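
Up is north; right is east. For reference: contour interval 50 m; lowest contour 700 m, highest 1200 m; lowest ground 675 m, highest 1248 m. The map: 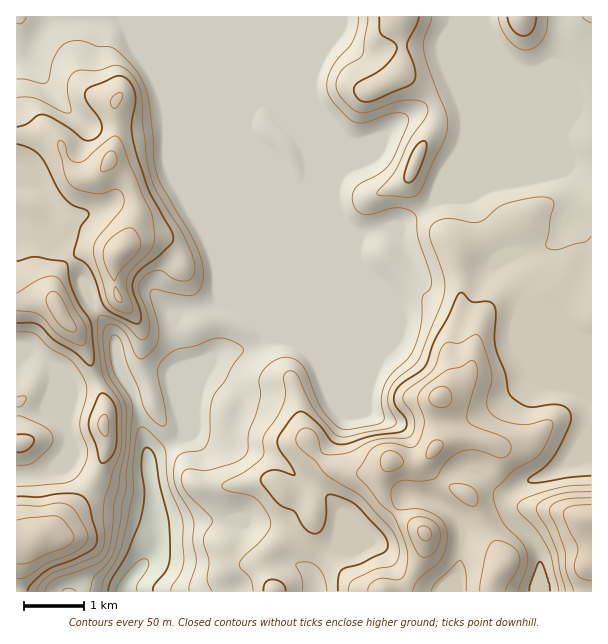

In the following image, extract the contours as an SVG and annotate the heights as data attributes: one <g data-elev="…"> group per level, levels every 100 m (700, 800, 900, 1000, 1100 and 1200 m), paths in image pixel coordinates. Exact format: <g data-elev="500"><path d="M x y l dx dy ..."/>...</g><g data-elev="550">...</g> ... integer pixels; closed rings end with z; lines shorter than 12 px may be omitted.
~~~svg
<g data-elev="700"><path d="M115 591l4-8 12-15 9-8 6-1 2 2 1 5-11 18-1 7"/></g><g data-elev="800"><path d="M101 591l3-12 13-21 6-16 10-50 0-24 3-28 2-10 3-3 8 4 16 18 4 36 14 36 1 42-4 11-8 13-1 4"/></g><g data-elev="900"><path d="M45 591l3-7 8-5 43-16 7-8 4-10 4-42 5-15 1-17 5-22 2-36-4-14-12-19-4-11-4-28 2-14 2-2 4-1 10 5 6 7 10 20 3 3 4-1 11-11 4-11-1-13-8-26 1-6 4-2 28 6 11 0 4-3 3-5 2-15-2-14-7-16-36-65-4-16-1-26-5-40-8-18-12-16-11-10-6-4-13-1-17-5-9 0-9 4-6 7-5 10-3 16-2 4-5 1-16-4-9 0"/><path d="M17 23l5 0 4-6"/><path d="M359 17l-2 12-4 12-17 20-6 11-3 9 0 9 3 8 5 6 13 14 8 4 10 0 30-9 8 0 4 4-1 9-17 37-9 10-24 13-3 5-2 7 3 11 8 5 8 0 27-6 11 2 7 6 2 21 11 34 3 11-2 6-8 9 0 21-3 15-9 23-18 18-7 10-4 15 3 20-1 3-7 3-29 5-6-1-5-3-16-19-16-39-10-9-7-2-8 1-9 5-6 6-5 9 1 20-4 16-7 18-1 17-2 6-11 7-23 7-26 1-4 6 0 7 4 9 26 27 0 5-6 9-3 7 6 21-2 20 5 10"/></g><g data-elev="1000"><path d="M27 591l6-9 14-12 28-11 18-10 3-6 1-7-8-31-3-6-5-4-15-2-27 4-22-1"/><path d="M286 591l-1-4-3-4-4-3-6-1-6 3-3 9"/><path d="M529 591l2-10 6-16 3-3 3 3 3 9 4 17"/><path d="M591 476l-22 1-32 6-9-1 1-3 17-13 10-13 14-28 1-6-1-6-4-6-8-2-24 2-7-1-16-10-3-6-3-18-10-27 1-31-2-8-5-4-18 0-7-8-3-2-5 6-8 19-13 22-10 27-6 6-18 12-6 8-1 10 3 6 9 11 1 6-2 4-6 3-25 3-26 8-10 1-6-3-11-14-12-11-6-4-4 0-9 8-11 15-2 6 2 8 12 16 4 9-2 1-12-4-8-1-7 2-5 5 1 6 13 17 7 6 12 5 9 16 8 6 7 0 5-5 3-12 0-19 4-3 14 4 11 6 30 32 3 9-1 4-3 3-22 11-17 5-4 3-3 7 0 13"/><path d="M101 462l4 0 6-5 4-8 2-9-2-33-5-9-8-5-4 4-8 19-1 7 1 8 6 13z"/><path d="M17 452l6 0 6-3 4-5 1-4-2-3-3-2-12-1"/><path d="M17 323l15 0 6 1 15 15 22 14 12 11 3 2 3-2 1-10-3-31-12-18-7-15-6-27-30-6-19 4"/><path d="M406 182l4 1 3-2 6-10 7-21 1-6-2-3-3 0-5 4-6 9-7 20 0 5z"/><path d="M17 144l12 4 9 5 6 8 12 25 9 12 7 7 16 7 0 4-8 12-6 27 12 9 4 5 6 13 6 20 3 6 8 5 19 9 5 2 3-1 1-9-8-24 1-11 7-10 17-12 12-12 3-8-2-7-22-39-13-39-5-24 5-30-5-14-6-7-8-1-27 11-4 3-1 5 1 6 12 16 4 9-2 8-7 6-9 0-18-14-22-11-6 0-11 9-10 3"/><path d="M379 17l2 16 13 9 3 6-4 9-9 10-9 6-15 8-5 5-1 4 2 6 4 4 5 2 12-3 32-13 5-5 1-4 0-8-8-24 10-21 2-7"/><path d="M507 17l2 7 4 6 5 4 6 2 4-1 5-5 3-13"/></g><g data-elev="1100"><path d="M413 591l2-6 4-6 18-15 5-6 5-13 0-14-5-10-11-8-14-4-16 1-5-1-3-4-2-8 0-6 2-5 9-5 20 0 12-2 15-19 13-9 15-1 24 8 6-2 4-6-1-6-5-6-31-12-7-6 0-9 10-36 0-9-4-6-12 7-15 4-19 13-7 8-2 9 6 16 0 6-4 15-4 8-6 2-21-5-12 3-8 6-12 19 1 6 10 10 12 16 13 12 11 24 4 15-2 15-4 9-4 2-14-2-7 1-8 6-1 6"/><path d="M505 591l2-6 11-16 2-12-3-6-5-5-8-4-7-2-6 3-5 10-6 38"/><path d="M17 564l12-1 18-9 17-6 7-5 3-6-1-4-7-9-9-8-27 2-13 2"/><path d="M470 506l4 0 3-3 1-8-4-6-10-5-14 1-1 3 4 6z"/><path d="M591 492l-21 0-15 3-14 6-5 6 1 6 11 17 9 21 8 40"/><path d="M71 332l3 0 2-2-1-6-15-28-4-4-5 0-5 5 2 9 11 18z"/><path d="M118 302l4 0 0-3-6-12-2 1 0 6z"/><path d="M114 281l7-11 15-15 4-7-1-11-7-9-6 0-9 5-8 7-5 8-1 7 2 8z"/><path d="M101 171l7-1 8-5 1-7-3-6-4-1-5 4-3 7z"/></g><g data-elev="1200"><path d="M423 540l3 1 3-1 3-6-3-6-6-2-4 2-1 3 1 5z"/><path d="M591 504l-21 3-4 2-3 4 4 13 11 20 0 6-4 12 1 8 6 6 10 3"/></g>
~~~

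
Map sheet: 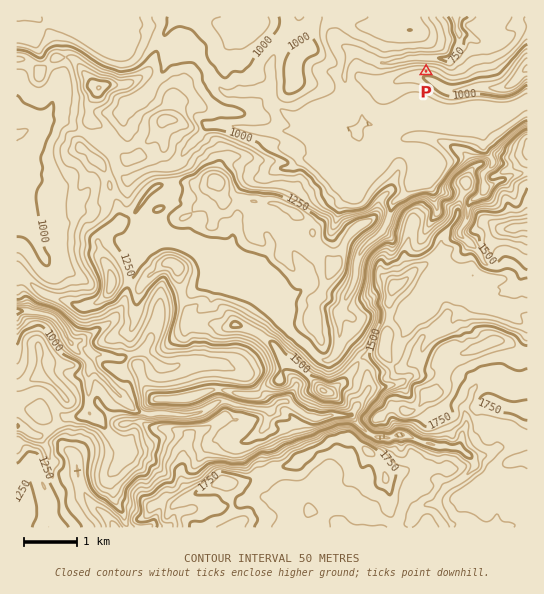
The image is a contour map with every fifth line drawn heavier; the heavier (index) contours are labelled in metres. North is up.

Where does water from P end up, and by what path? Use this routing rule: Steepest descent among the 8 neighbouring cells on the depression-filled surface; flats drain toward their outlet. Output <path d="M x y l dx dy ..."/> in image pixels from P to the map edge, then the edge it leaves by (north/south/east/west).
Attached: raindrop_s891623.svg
<path d="M426 71l0-13 17 0 2 1 4 0 5-5 5-11 0-8-2-2 0-14-2-2"/>
exit: north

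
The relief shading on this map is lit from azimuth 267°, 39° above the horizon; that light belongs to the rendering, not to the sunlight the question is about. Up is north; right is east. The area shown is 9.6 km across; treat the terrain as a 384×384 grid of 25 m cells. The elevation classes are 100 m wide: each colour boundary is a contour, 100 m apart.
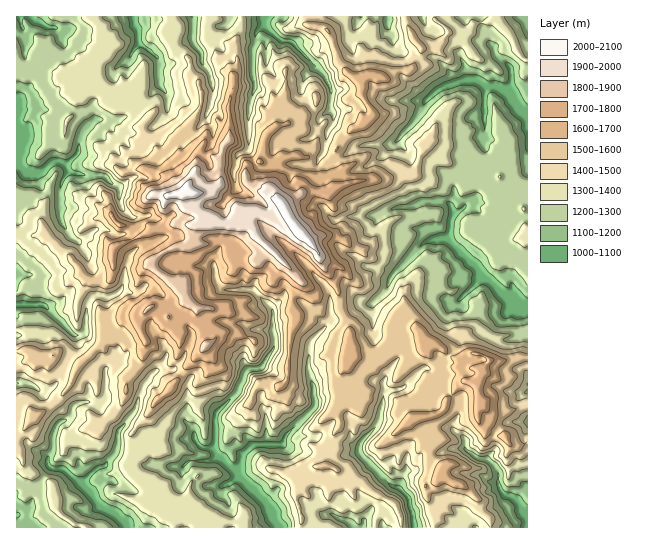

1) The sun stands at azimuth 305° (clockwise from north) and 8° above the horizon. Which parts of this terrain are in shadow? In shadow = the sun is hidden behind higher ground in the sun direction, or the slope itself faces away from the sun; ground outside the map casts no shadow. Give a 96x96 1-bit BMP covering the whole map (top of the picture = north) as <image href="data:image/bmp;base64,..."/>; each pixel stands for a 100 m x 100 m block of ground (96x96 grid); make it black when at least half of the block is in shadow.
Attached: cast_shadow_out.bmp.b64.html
<image width="96" height="96" href="data:image/bmp;base64,Qk2+BAAAAAAAAD4AAAAoAAAAYAAAAGAAAAABAAEAAAAAAIAEAAATCwAAEwsAAAIAAAAAAAAA////AAAAAABwAHz775/GB/z7//8QAHzLAB+B/+j7//8AP/wAAB+B//jz///A//wAAA+H//D3//9g//gAAQ+H/v3n//8x//AADx+F3vjn//8x/4AAPz+N38/n//8Z/7AGf//H35/H//8d//AGf//vzz/Bj/8///ACP//P7v/Av/+//+Afh/yH4f/w//8//+D///gAA//w//9//+P///wAB//wD/9////////wH//3//9////////8H+/7///////////8H8/9/v///f//////n+f8/v9/+fv/////z/H4/P8/8P//////5/j/+f8/8H//////d/w/+f8f+D7//9//v/wP8f8H/x9//+//nvwA8/8D/5///9//zvwAcf8Z/8+//+//6HwAcf8A/8+f////4n4CMf8Af8fH////6D+AOf8fP8fD//+/6f/iGf//n8fj///fxf/gAf//38P5///fw/7wAP///+H////fwf58AP9f7/H////fwf8/gH8P5/D/f//f4f8fDn8Bw/j/v///weeHRgAA4fj9n///4feC4AAAAPz9z//f4fcA+AAAYOj5w//f4f8B/n8AXOj70//P4f4H/4MAnMHzm//P+f0/+EAAHMH3n//P//3/+P4AHAHnP//H/////f8CHADxP//H//////8+DABwMf/H/////f//j8AA/H//////////z/4A//////////8AZ/+B//////////8AJ//B//z3//////8AAD/A//7n//////4gAD/Af//n//////ygDDy4f++Pv/////0ADD5//+cff/////wAHD4///M+f/////AAGD4P//x8f////4AMAD+D//z8/////wEw8A/gH/jl/////gEB7AH4f/Ph/////AAD7h4+f/+D////+AADxxwCf/8H////8AAHwxwAATwP////8AAHwD///wAf/////wAHwDv//wAf/////wADwDn//4Af/////8ADgDD///A//////8EDgDAD//AHn////4EDgAAAw+AgD////wABwBgAcfBwA////gDBwN8AedgxAB///h+E/84AO98AB4Af/h+f8YAAO//Pg/D//g8f+AAAE///+P///w8P/AAAMf+N3z///8cH/AAAMf+B7////8eDfAAAGf/g5////8eAfAABGP3/5////8cAfAABiP3/4//7/8cAfgDA6Pz/8f///88gPwDgcP4f8H///88AP4B4eP4P+B///98AH7w4OP8J+B///98AHx4YOP8A+B////8ADgeYHP8I8z////+ADwPYHP8ccX/////ADwH4HP4ecH/////gAgH4HH4edH/////wAGD4PH6fZP////7wAeDwGH4fwEP///0AAfzwOH4fgAE///1AAf7wcD8fAAAf//3AAf7kcD8OB8Af//zAAP/gcD8Mz8AP//nDgH/C8H/YD4AP/+PDgH/D4H/uDwIO/+PBgD9D4H//nz4cf+fBAF8DwD+/3x48f8fA4H4Bzz8Pnx44I4+D4H4Bzz4AB4w4AB8BwLwBhxwAA4xwIB0="/>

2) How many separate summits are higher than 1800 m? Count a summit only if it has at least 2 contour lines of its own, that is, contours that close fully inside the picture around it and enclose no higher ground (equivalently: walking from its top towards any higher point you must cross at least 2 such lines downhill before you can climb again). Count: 1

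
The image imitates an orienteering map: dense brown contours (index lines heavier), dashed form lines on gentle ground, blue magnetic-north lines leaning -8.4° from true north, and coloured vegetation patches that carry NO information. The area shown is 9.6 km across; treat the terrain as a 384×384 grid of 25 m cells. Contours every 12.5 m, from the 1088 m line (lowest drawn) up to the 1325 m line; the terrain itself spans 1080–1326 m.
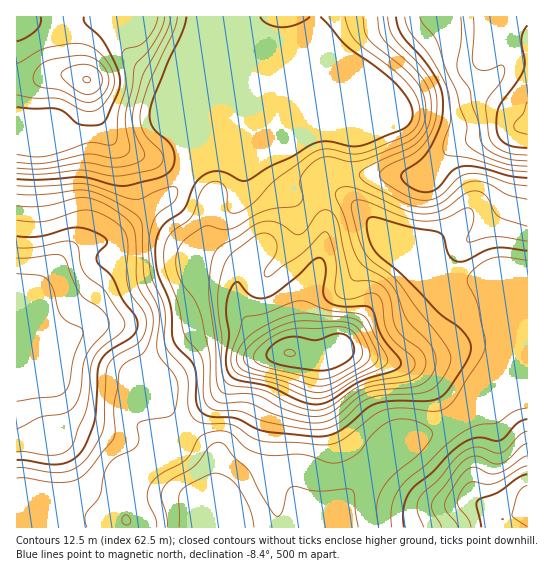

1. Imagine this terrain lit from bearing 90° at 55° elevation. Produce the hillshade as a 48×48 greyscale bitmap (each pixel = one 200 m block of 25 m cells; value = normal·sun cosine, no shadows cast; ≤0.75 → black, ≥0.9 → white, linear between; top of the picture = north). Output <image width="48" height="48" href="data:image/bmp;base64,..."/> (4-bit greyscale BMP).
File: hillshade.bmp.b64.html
<image width="48" height="48" href="data:image/bmp;base64,Qk32BAAAAAAAAHYAAAAoAAAAMAAAADAAAAABAAQAAAAAAIAEAAATCwAAEwsAABAAAAAAAAAAAAAAABEREQAiIiIAMzMzAERERABVVVUAZmZmAHd3dwCIiIgAmZmZAKqqqgC7u7sAzMzMAN3d3QDu7u4A////AGZmd2ZmeJqpd3d2VXiHd2VVREVVRERXd2Zmd2ZmeJqpd3d2VniHd2VVREREREVWdmZmd3ZmeZmYd3dlVniHd2ZVRERERFZmZnd3d2ZmeJmYh3dlVnd3d3ZlVERENFdlVXd3ZmVWeJmYh3ZlVnd2d3dmVUREM2dlRHd3ZURWZ4iJmHZlZ3d2d3d3ZlVEM1h1RHd3VDRWZneJmYZWZ3d2Z3d3d2VEM1eGRHd2ZDNFZmZ4mYZVZnd2d4iId3ZVRFeGRHd2ZURFVmZ4iIZVVmZmeJmId3ZlVVd2RHZmZUM0Vmd3d3ZUVmZmeJmYh3ZmZmZ2VWZ3ZUM0Z3dlRWZlVVVWeaqph3Znd3ZmVWd3ZTI1Z3ZUM1Z2VVRWeruph2Z4iHd3Znd3ZDI1Z3ZTIjV2VERFebuod3eImYd3d3d2ZCI1Z3ZTISNVVERFeauod3iZqpd3d3d2ZCI1Z3ZUMQEkREVWeJqpiJqqqqh3d3d3ZCI0ZmVEMgACRFZ3d5qqqqqqmamHd3d3ZTM0VUREQxACNFeHd4q8upmqmZqXd3d3ZlREQyI0VCEjM0Z3ZorMupmZmJmXd3d3dmVUQxEkVCI0REVnZorMupmZiImHd3d2ZmZUQxAUVCJGZVVnd3irupmZiImHd3dmZmZUQyEUVCNXdmZniHeJu6mYd4mHd3dmZmVEMyEkVDNndmZ4mYZoq6mYd4iHd3dmVVVUMyI0VTRohlVnmpdoq6mHd4h3d3d2VVVUMiI1ZURoh2VXmqiIqph3d4h3d3d2VEVlMhI1ZkRniHZWiqmZmYd3Z4iHd3d3ZFZlMRJFZlVWiIdleqqqmHd2VoiHZnd3dlZlMRNFZmVVaIhlebuqh3dlVnh3Znd4d2ZlMiNFZnZUV4h1abuph3ZmVmd3Znd4h3ZlQzRVVndlV4h1abuodmZndmZmZnd3h3ZURVVURoh1VndlaKqGVVZ4iGVWZ3d3h3VEV3dkNXmGVmZmeJh1RFV5mXZWZnd3d2VVd4dlNHmHZmZmeIdVRFZ5qoZVZmZ3d2VWeIiGVGiHZWVWd3ZVVVZ5qYZVZmZ3d2ZneImYdmeHZVVVZ3ZVVWZomHZVVmZ4iHZniJmpd3d3ZmVEV4dVRVVWd2VEVmZ4iHZ4mpmpd3d3d3ZVZ4dlREM0VlREVmZnd3d5qqmYd3d3d3d2Z3dlVUISRVM0ZndmZ3eKu6mHd3d3d3d3d3d3ZUIBNUM0Znd2Zmiby6h3d3d3d3d3d3d3dlIAJEM0Znd2VWiry6l3d3d3d3d3d3d3dkIAI0RFVmZ2VGm8zLmHd3d3d3d3d3d3dkIQE0VVVWZmVXrNzLqHd3d3d3d3d3d3ZDIRJFZlVVVWVXrNy7qXd3d3d3d3d3d2RDIRJFZ2VVVWZnq7qquod3d3d3d3d3ZURDIiRFZ3VWZmZ4mqmaupd3d3d3d3d2VEQzM0VEZ3ZWZmd4mYeKu5h3d3d3d3dlREQzRVVUV3ZWZmd4iHeKzKh3d2Z3d3ZUREMzRmZUV3ZWZmeIh3Z5vLl3dmZmeHZVVUMjVmZUV3ZQ=="/>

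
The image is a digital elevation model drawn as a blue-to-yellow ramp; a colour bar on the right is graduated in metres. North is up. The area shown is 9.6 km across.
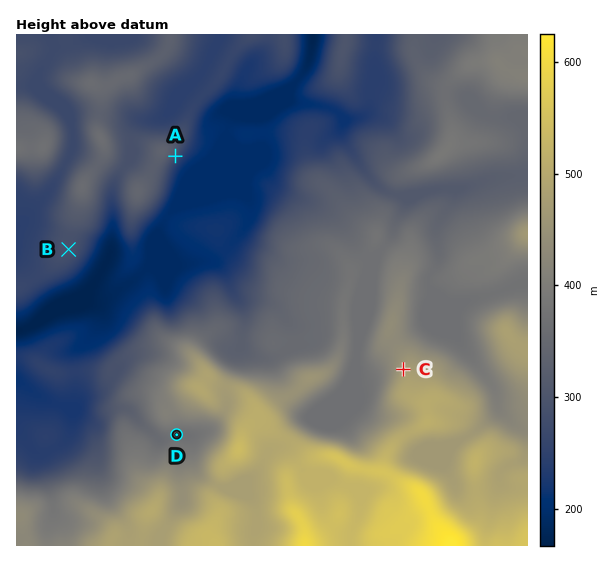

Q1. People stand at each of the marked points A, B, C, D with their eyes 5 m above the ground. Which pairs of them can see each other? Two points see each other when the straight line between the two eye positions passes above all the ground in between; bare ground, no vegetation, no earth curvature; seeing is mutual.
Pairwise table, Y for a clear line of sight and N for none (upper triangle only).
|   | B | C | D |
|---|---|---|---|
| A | N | Y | N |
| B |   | Y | N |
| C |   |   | N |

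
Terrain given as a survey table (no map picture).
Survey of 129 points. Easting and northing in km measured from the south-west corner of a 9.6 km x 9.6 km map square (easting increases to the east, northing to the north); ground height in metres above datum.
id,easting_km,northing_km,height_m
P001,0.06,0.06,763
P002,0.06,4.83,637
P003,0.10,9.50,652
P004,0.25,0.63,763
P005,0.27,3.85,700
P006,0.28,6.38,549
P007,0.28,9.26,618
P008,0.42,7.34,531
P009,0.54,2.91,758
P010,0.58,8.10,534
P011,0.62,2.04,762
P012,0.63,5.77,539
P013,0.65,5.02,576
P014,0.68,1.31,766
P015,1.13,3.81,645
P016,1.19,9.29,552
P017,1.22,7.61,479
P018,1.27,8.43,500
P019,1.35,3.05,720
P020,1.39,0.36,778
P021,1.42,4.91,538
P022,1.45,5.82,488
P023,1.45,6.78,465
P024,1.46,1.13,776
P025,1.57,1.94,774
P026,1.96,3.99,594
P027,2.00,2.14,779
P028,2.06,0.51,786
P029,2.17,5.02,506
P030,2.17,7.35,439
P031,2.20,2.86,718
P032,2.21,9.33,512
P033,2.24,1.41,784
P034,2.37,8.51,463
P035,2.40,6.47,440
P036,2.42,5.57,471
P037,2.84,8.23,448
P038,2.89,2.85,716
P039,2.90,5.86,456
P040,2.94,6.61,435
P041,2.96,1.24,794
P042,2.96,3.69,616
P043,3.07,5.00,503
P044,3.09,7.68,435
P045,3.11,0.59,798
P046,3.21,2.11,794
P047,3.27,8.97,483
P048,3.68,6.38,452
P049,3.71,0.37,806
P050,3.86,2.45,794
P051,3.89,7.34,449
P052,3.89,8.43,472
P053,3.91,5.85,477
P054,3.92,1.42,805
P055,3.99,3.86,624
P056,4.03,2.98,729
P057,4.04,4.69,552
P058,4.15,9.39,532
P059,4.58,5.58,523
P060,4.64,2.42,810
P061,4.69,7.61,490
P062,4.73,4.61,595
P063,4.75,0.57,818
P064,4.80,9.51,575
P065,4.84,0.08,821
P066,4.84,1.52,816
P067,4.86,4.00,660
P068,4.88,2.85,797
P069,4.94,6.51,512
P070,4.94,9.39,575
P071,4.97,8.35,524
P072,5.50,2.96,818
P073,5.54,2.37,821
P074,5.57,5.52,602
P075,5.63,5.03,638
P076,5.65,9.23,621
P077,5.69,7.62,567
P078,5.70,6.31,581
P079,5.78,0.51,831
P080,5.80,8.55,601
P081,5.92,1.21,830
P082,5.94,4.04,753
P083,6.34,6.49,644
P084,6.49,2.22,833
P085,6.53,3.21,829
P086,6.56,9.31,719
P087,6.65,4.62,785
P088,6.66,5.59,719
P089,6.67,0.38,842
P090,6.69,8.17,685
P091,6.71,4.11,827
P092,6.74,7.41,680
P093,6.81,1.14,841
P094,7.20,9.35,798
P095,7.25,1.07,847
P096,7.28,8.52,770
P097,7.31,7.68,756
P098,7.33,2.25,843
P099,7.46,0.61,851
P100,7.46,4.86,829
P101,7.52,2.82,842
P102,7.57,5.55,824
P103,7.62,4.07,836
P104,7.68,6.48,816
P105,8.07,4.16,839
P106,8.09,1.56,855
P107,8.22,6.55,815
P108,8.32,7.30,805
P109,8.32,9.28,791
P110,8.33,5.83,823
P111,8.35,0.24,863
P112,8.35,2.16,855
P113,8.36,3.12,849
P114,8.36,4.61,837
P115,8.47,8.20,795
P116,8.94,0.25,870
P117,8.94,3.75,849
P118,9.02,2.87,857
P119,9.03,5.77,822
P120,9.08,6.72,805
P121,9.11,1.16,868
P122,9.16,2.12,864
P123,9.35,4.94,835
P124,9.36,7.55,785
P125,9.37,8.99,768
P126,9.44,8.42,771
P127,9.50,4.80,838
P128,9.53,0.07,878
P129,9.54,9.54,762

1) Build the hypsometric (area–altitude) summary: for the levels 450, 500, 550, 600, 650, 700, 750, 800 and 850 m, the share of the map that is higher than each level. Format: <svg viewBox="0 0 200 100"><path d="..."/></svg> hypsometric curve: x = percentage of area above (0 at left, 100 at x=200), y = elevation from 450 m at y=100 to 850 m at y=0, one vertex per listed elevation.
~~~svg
<svg viewBox="0 0 200 100"><path d="M192 100l-22-12-19-13-16-13-12-12-10-12-10-13-38-13-51-12"/></svg>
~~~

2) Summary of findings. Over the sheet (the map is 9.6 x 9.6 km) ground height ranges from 430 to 879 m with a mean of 692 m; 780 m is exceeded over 38.6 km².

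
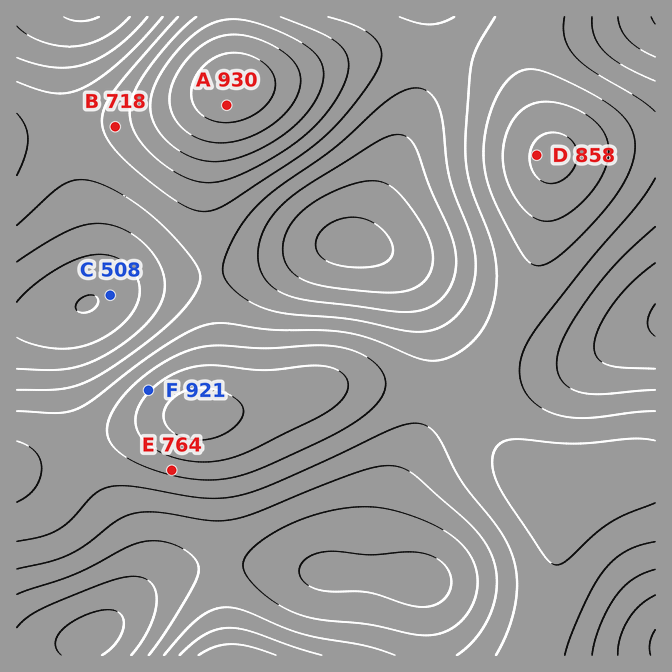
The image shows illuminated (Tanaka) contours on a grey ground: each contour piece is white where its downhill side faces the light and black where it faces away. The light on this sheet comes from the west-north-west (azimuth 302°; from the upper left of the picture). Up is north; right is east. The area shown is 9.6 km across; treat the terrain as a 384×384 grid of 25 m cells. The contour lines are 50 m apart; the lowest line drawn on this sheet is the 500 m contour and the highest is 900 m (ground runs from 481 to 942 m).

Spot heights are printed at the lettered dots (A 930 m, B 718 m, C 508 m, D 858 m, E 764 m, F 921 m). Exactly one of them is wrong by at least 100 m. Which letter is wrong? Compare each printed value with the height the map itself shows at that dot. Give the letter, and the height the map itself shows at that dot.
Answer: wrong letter F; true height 796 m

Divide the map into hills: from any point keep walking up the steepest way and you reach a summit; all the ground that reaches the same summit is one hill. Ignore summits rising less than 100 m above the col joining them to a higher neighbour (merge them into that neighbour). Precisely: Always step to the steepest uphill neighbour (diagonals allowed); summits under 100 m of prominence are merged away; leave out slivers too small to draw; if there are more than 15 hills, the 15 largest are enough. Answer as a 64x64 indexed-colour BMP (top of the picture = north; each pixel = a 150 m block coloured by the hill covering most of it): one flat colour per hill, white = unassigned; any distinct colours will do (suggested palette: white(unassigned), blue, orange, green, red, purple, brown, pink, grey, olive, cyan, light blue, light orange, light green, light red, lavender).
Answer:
<image width="64" height="64" href="data:image/bmp;base64,Qk12CAAAAAAAAHYAAAAoAAAAQAAAAEAAAAABAAQAAAAAAAAIAAATCwAAEwsAABAAAAAAAAAA////ALR3HwAOf/8ALKAsACgn1gC9Z5QAS1aMAMJ34wB/f38AIr28AM++FwDox64AeLv/AIrfmACWmP8A1bDFACIiIiREREREREREREREREREREREQRERERERERERERERERERJERERERERERERERERERERERBERERERERERERERERERERREREREREREREREREREREREERERERERERERERERERERERREREREREREREREREREREQREREREREREREREREREREREURERERERERERERERERERBERERERERERERERERERERERFEREREREREREREREREREERERERERERERERERERERERERREREREREREREREREREQREREREREREREREREREREREREUREREREREREREREREQREREREREREREREREREREREREREUREREREREERERERERERERERERERERERERERERERERERERERERERERERERERERERERERERERERERERERERERERERERERERERERERERERERERERERERERERERERERERERERERERERERERERERERERERERERERERERERERERERERERERERERERERERERERERERERERERERERERERERERERERERERERERERERERERERERERERERERERERERERERERERERERERERERERERERERERERERERERERERERERERERERERERERERERERERERERERERERERERERERERERERERERERERERERERERERERERERERERERERERERERERERERERERERERERERERERERERERERERERERERERERERERERERERERERERERERERERERERERERERERERERERERERERERERERERERERERERERERERERERERERERERERERERERERERERERERERERERERERERERERERERERERERERERERERERERERERERERERERERERERERERERERERERERERERERERERERERERERERERERERERERERERERERERERERERERERERERERERERERERERERERERERERERERERERERERERERERERERERERERERERERERERERERERERERERERERERERERERERERERERERERERERERERERERERERERERERERERERERERERERERERERERERERERERERERERERERERERERERERERERERERERERERERERERERERERERERERERERERERERERERERERERERERERERERERERERERERERERERERERERERERERERERERERERERERERERERERERERERERERERERERERERERERERERERERERERERERERETMzMzMRERERERERERERERERERERERERERERERERERMzMzMzMzMRERERERERERERERERERERERERERERERERMzMzMzMzMzMRERERERERERERERERERERERERERERETMzMzMzMzMzMzIiIhERERERERERERERERERERERERETMzMzMzMzMzMzMiIiIiERERERERERERERERERERERETMzMzMzMzMzMzMyIiIiIiERERERERERERERERERERETMzMzMzMzMzMzMzIiIiIiIiIhERERERERERERERERETMzMzMzMzMzMzMzMiIiIiIiIiIiIiIRERERERERERETMzMzMzMzMzMzMzMyIiIiIiIiIiIiIiIiIREREREREzMzMzMzMzMzMzMzMzIiIiIiIiIiIiIiIiIiIhERERMzMzMzMzMzMzMzMzMzMiIiIiIiIiIiIiIiIiIiIiIjMzMzMzMzMzMzMzMzMzMyIiIiIiIiIiIiIiIiIiIiIiIzMzMzMzMzMzMzMzMzMzIiIiIiIiIiIiIiIiIiIiIiIjMzMzMzMzMzMzMzMzMzMiIiIiIiIiIiIiIiIiIiIiIiIzMzMzMzMzMzMzMzMzMyIiIiIiIiIiIiIiIiIiIiIiIjMzMzMzMzMzMzMzMzMzIiIiIiIiIiIiIiIiIiIiIiIiIzMzMzMzMzMzMzMzMzMiIiIiIiIiIiIiIiIiIiIiIiIjMzMzMzMzMzMzMzMzMyIiIiIiIiIiIiIiIiIiIiIiIiMzMzMzMzMzMzMzMzMzIiIiIiIiIiIiIiIiIiIiIiIiIjMzMzMzMzMzMzMzMzMiIiIiIiIiIiIiIiIiIiIiIiIiMzMzMzMzMzMzMzMzMyIiIiIiIiIiIiIiIiIiIiIiIiIjMzMzMzMzMzMzMzMzIiIiIiIiIiIiIiIiIiIiIiIiIiMzMzMzMzMzMzMzMzMiIiIiIiIiIiIiIiIiIiIiIiIiIzMzMzMzMzMzMzMzMyIiIiIiIiIiIiIiIiIiIiIiIiIiMzMzMzMzMzMzMzMzIiIiIiIiIiIiIiIiIiIiIiIiIiIzMzMzMzMzMzMzMzMiIiIiIiIiIiIiIiIiIiIiIiIiIjMzMzMzMzMzMzMzMyIiIiIiIiIiIiIiIiIiIiIiIiIiIzMzMzMzMzMzMzMzIiIiIiIiIiIiIiIiIiIiIiIiIiIjMzMzMzMzMzMzMzMiIiIiIiIiIiIiIiIiIiIiIiIiIiMzMzMzMzMzMzMzMyIiIiIiIiIiIiIiIiIiIiIiIiIiIzMzMzMzMzMzMzMzIiIiIiIiIiIiIiIiIiIiIiIiIiIjMzMzMzMzMzMzMzMiIiIiIiIiIiIiIiIiIiIiIiIiIiMzMzMzMzMzMzMzMyIiIiIiIiIiIiIiIiIiIiIiIiIiIzMzMzMzMzMzMzMz"/>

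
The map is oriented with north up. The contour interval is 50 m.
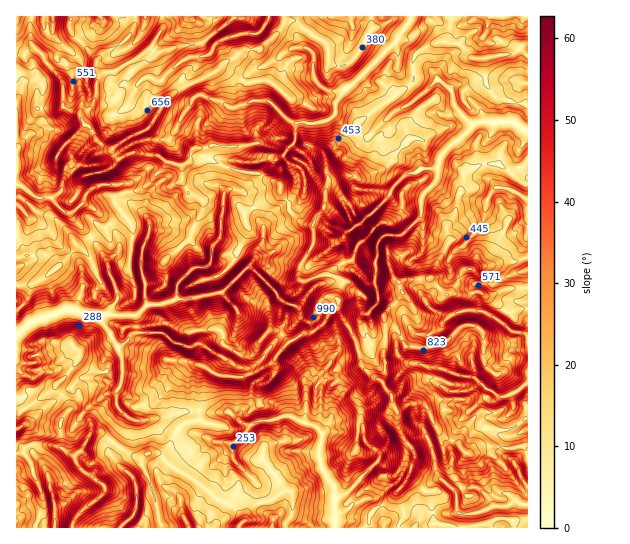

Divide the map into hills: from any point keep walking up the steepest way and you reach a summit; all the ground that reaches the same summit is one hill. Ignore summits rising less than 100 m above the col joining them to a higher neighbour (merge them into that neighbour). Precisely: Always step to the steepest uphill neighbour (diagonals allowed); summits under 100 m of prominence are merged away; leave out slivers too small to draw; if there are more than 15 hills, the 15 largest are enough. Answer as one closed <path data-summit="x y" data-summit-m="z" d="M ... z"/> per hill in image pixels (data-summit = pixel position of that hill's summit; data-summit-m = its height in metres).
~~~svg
<path data-summit="338 301" data-summit-m="1213" d="M410 16l-393 0-1 318 14-11 36-14 11 2 8 4 14 1 18 30-10 8-4 8 1 15 13 13-1 13 10 13 15 5 25-4 15-5 21-1 27 1 9 8 3-9 10-9 1-21-7-13-8-1-18-12 14-18 6-20-2-7-16-17 28-26 22 19 10 14 19 10 1 7 10 6 20 37 7-8 12 1 15-6 0-9-5-12 0-7 3-4 4-2 6 20 5 3 16 1 2 2 1 15 8 7 26 7 10 0-4 15 10 8 20 0 11-7 4 0 18 13-6 3-11-1-23 22-9 22 0 26 2 12-3 6-13-12-5-28-6-11-11 3-14 12-18 1-4 3-14-13-1-11-3-6-11 0-11 7-14 0-4 6-2 17 2 12 14 20 0 41 192 0 1-443-5-2-4 6-6 34-28-2-4-10-12-12-2-8-6-6-7 0-4 4-11-9-2 0-15 15-3 0-19-21-3-5 2-14-6-10 18-24z"/><path data-summit="74 457" data-summit-m="847" d="M71 309l-5 0-36 14-14 12 0 24 5 4 13 0 5 6 0 5-4 3-9-1-10-7 0 152 10-4 19 11 76 0 12-13 4-18-4-19-14-12-4-7 0-4 12-18 2-19-10-9-3-6 1-13-12-11-2-17 4-8 10-8-18-30-14-1z"/><path data-summit="113 149" data-summit-m="1043" d="M103 21l-4 8-14 7-14 14 1 7-5 6 5 12 0 19-3 11-5 10-7 8-7 5-7 2 6 1 6 5 14 14 3 8-7 12-4 21-9 7 13 14 5 1 7-4 16-21 12-4 13 1 6 13 17 13 9 12 31-32 17-8 23 4 3-17 5-9 6-1 18 3 12-4 9 1 9-4 12-14 1-19-10-4-17-18-19 0-7 4-12 3-10-7-23-6-7-13 0-7 10-19-12 1-8 4-20 20-15-4-11 10-6 0-4-3-11 1-3-3-2-23 11-9-16-21z"/><path data-summit="391 397" data-summit-m="1168" d="M367 313l-4 2-3 4 0 7 5 12 0 9-15 6-12-1-6 6-3 7-20 18-4 10-1 29 11 5 2-2 3-7 1-32 8-7 7 6 1 4-6 10 1 16-7 17 14 0 11-7 11 0 3 6 1 11 14 13 4-3 18-1 14-12 11-3 6 11 5 28 13 12 3-6-2-12 0-26 9-22 23-22 11 1 6-3-18-13-4 0-11 7-20 0-10-8 4-15-10 0-26-7-8-7-1-15-2-2-16-1-5-3z"/><path data-summit="323 207" data-summit-m="1123" d="M334 115l-5 5-18 5 0 13-8 14-6-3-4-5-9 10 0 4 11 17 0 16-3 6-13 10-14 16-2 19-7 11 1 4 8-1 12-7 5 0 24 15 5-1 27-20 11-12 13-8 27-28 3-6 14-14 14-5-1-5-20-16-8-10-4-20-17 17-5 1-19-8z"/><path data-summit="239 526" data-summit-m="695" d="M181 413l-40 8-12-2-2 18-12 18 0 4 4 7 14 12 3 7 1 14-5 18 9 4 5 7 125 0 2-7-10-12-4-23-26-27-1-14-19-4-22-9z"/><path data-summit="478 58" data-summit-m="482" d="M527 16l-116 0 0 5-18 24 6 10-2 14 22 26 3 0 15-15 2 0 11 9 4-4 7 0 6 6 2 8 12 12 4 10 28 2 6-34 4-6 5 0z"/><path data-summit="267 333" data-summit-m="1145" d="M249 267l-28 26 16 17 2 7-6 20-14 18 18 12 8 1 7 13-1 21-10 9-2 8 2 4 6 2 16-5 11 0 9-4 7 0 13 5 2-3 2-31 22-22 2-8-20-34-10-6-1-7-19-10-10-14z"/>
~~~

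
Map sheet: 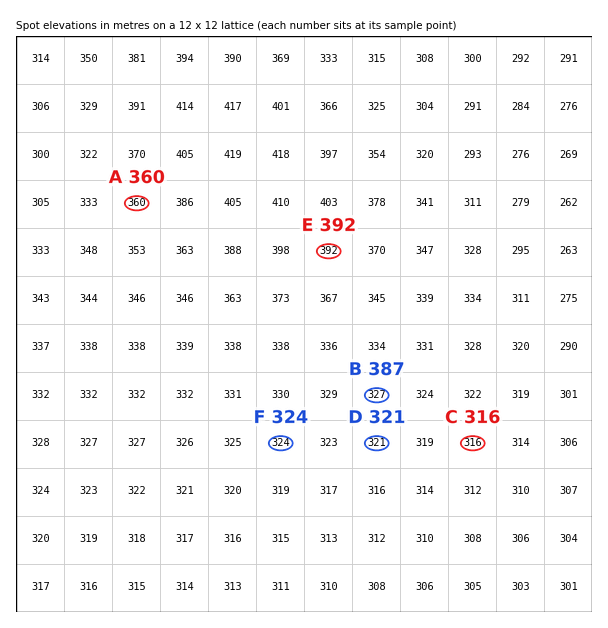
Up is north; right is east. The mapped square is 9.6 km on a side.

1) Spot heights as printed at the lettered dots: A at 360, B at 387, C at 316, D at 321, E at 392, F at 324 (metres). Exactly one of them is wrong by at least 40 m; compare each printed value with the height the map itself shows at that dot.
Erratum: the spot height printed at B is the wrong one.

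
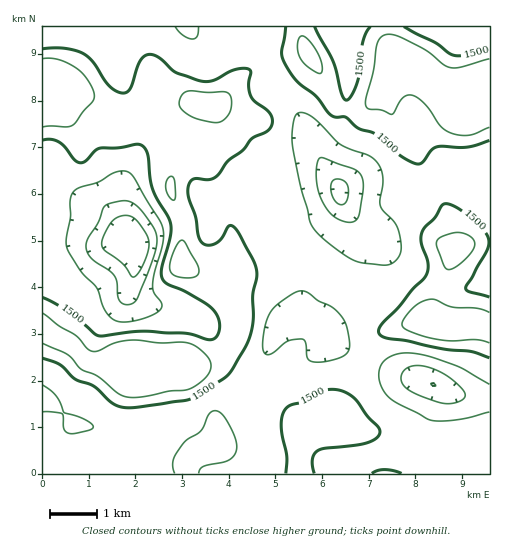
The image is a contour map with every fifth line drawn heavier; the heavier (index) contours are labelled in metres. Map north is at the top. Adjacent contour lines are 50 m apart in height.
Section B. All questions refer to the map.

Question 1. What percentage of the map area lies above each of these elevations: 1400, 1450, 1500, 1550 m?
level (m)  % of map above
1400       96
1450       83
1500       36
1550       12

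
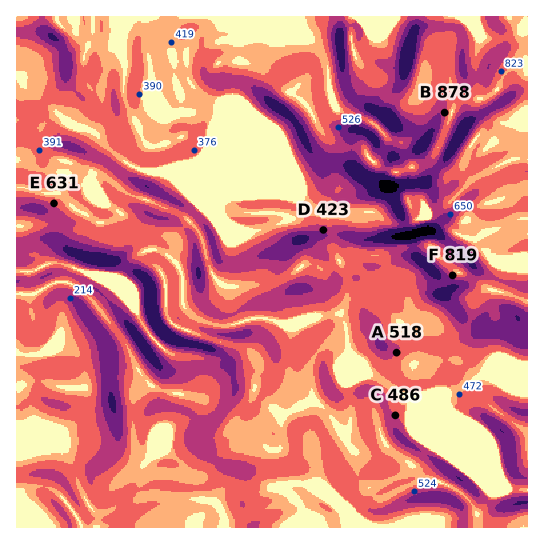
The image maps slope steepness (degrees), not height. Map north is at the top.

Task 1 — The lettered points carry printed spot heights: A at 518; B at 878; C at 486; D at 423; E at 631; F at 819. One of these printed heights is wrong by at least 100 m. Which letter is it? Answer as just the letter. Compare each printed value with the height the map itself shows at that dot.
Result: E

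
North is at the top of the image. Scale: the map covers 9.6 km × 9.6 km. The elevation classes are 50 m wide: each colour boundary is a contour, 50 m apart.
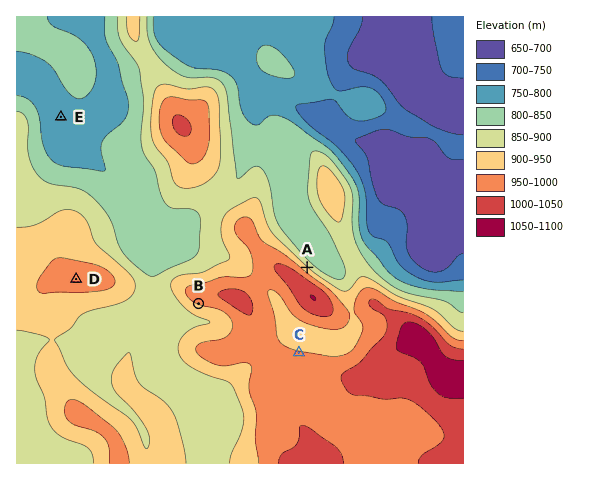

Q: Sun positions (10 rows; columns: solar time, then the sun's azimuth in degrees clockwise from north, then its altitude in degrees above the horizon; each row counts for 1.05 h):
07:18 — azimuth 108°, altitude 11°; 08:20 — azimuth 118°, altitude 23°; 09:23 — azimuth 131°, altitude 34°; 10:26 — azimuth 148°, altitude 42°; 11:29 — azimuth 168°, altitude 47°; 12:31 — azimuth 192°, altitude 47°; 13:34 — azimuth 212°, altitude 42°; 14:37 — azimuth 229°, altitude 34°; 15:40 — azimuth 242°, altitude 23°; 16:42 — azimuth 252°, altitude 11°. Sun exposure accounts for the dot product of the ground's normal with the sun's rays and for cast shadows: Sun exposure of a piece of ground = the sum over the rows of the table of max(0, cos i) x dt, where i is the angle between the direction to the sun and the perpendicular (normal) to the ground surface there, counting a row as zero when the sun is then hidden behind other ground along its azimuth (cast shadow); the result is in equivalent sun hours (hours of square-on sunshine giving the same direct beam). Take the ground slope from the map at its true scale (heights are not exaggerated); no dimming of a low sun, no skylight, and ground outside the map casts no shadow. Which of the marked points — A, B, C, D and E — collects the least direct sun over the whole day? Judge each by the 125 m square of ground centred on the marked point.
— A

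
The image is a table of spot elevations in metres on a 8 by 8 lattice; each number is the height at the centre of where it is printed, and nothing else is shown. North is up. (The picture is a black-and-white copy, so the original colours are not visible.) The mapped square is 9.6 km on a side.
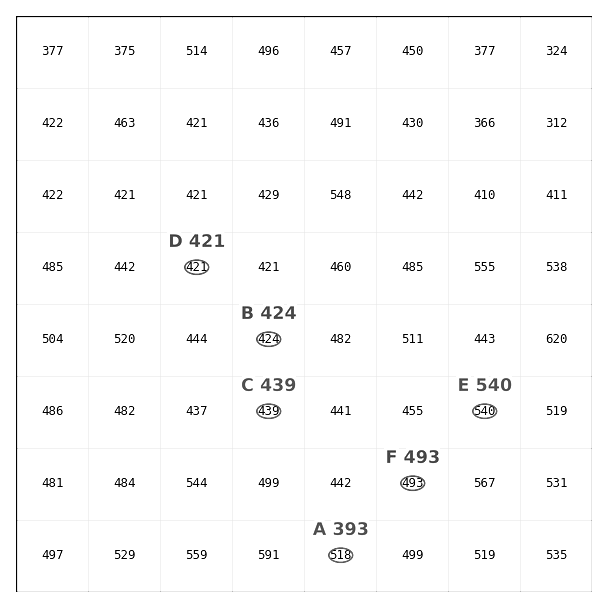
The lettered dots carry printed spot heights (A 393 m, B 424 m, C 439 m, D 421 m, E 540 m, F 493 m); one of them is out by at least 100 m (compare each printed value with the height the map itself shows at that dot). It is A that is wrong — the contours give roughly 518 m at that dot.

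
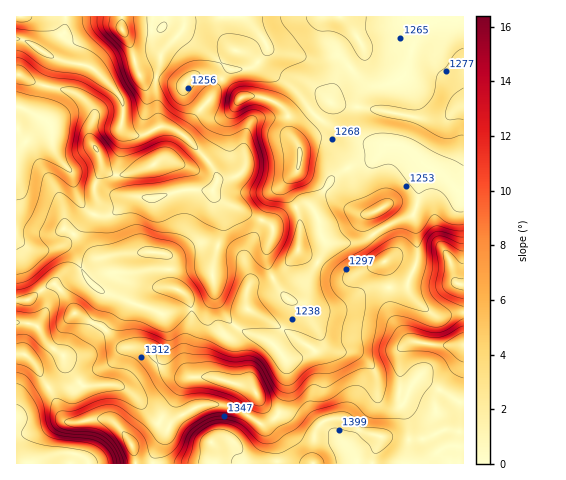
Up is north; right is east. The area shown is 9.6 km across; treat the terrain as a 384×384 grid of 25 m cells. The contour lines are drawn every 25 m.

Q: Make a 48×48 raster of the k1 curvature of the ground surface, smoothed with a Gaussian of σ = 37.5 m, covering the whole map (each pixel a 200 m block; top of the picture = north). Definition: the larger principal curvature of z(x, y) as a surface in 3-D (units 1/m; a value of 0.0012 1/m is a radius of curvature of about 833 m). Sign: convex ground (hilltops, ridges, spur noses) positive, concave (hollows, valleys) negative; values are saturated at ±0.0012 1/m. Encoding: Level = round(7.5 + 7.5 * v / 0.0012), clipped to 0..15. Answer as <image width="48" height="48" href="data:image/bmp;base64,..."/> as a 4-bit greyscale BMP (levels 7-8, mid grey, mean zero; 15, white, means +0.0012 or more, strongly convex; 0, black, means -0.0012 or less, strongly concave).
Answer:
<image width="48" height="48" href="data:image/bmp;base64,Qk32BAAAAAAAAHYAAAAoAAAAMAAAADAAAAABAAQAAAAAAIAEAAATCwAAEwsAABAAAAAAAAAAAAAAABEREQAiIiIAMzMzAERERABVVVUAZmZmAHd3dwCIiIgAmZmZAKqqqgC7u7sAzMzMAN3d3QDu7u4A////AId4iIdlTPmau7uYh4qqqau6h3iXd3eIiId4iIdlbvqYiKupiLuqmIqYiHeZiIiIh4mZmHdnz9qGZ625isp4mImXd3iZmYiId4mr3dy87qmHebztzadnmauXeJu6qYiIiHeL///t24iIeJi9y6d5hnq6q7mJmIiIiHd76pvLuXiJiIiZiJm6mYq8ypdnh3iIh3eMt2iZqYeImnd3d5zrqqp3mpd4mHiId3erl3eIiIeIi5d4nM76iJt2iZiIqIiIeHe6iIeId4eJq8ze7K3YZoyYiZiIuHeIiGnJh4mpiIeKqrzMu663Zouoial3uXd5mJzId3irqHiqiqmrur6od4mXeJqIuXdnmb2pd3dpuZm6mpiqdpyYd3iHd3iauYdnibuJhnh5q7vLipiYd5mHeJmHiHiau7zeypp5t4mKqqupepeIiIh3iaiIiYiIm97c3IloyZmamJmGaad4mIiJqYd4iIh4q6hle3h4rbu6h4iHaKiKmZm6mIiIiIiKuYd2e5qXi8uIh3iHd6qZqquYd4d3eHeKmIiHif6nnLh3iIiHecuGirl3d3d4iIiJh3iZiazZqod3eImqvMp2esl3eIiJmYiJh3mru3fMqHeIiIiZqqh3ebqYiIiJqoeIl4may3aLyYiIh3iIipd3ebqaqHiJqrqZmId5yIeIq5mIiIiImod3irl5yomZmbzMmId62Id3iZmaqqqru5iImql4rbmHiIisuZiO6oeIh4mZmZq7qpmZmap3fMh3d3eJuprPuYmqqZmIiJqXiYmZiJuXa9d4iJmIqondmImIqZiHd5p3iImIeHqWa9h3iaqImWbLZ3iHmoiHeJh3iJh3h3mma7h3ib3ah2e5Z4eIqoiZmIh3iIh3h2i4nJd4q6rPyoipd4eIqYm5h3d3iIh3iavcuWeJmIeKy4iYh3eJuZvIiHeIh4h3mrvMyomYeIeJmIiIiHebp2rZvLqpiIqXiHeqvcuHeIeJiHeIiHirh1jLqszLu92XiHaam9l3iId4iHd3eHioiYjdmau6rLmImXaLmel3iId4iHd3iIiXerr+qZrNyoiImHebidqIiIh3iHiIh4iHeJ36dneKuXiYmHi6ismIh3d3d3eIl4iHd57YRpmImHiYmYm6q5iIh3d3d3iJmIh3d5zZd6yGeJqruniZmoiIh3iIiaqZmIh3dorMqJ2Ymrqa7nV5uoiIiJmruqmZmXh3d5vLp46Yq7h3v9vO2YiIiImZiHd4mXiJq82pl46orLhmn//8mIiIiHiHd3d4iJvN3cqHiM+au7mIzKmIiImIiHd3d3d4iN26iJh3if2aqsu7mIh4iZiIiIiId3eIiMp3d4h3ivqHiaqpd4eImIiIiIiIh3iIeMh3iId3a+h3iIiIiZmHeIiIiImIiIiIiLh3iZh3beh3iIeImZh3iHiId4mIiIiIiIeJmIiIr8iIiHeImIiHiIiIeJiIiIiIiImph4m8/5iIiHeJiIiIiIiHiYh3d4eIeNypiImavYd4iHeIh3eImZmZmYh3d3iIdw=="/>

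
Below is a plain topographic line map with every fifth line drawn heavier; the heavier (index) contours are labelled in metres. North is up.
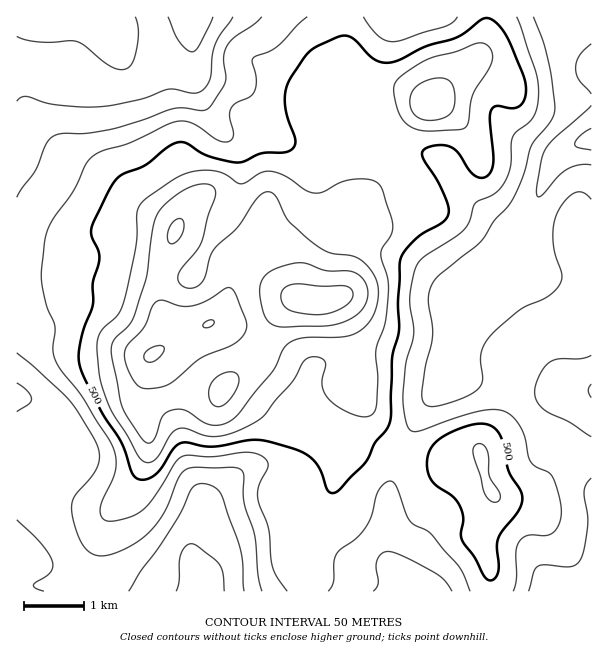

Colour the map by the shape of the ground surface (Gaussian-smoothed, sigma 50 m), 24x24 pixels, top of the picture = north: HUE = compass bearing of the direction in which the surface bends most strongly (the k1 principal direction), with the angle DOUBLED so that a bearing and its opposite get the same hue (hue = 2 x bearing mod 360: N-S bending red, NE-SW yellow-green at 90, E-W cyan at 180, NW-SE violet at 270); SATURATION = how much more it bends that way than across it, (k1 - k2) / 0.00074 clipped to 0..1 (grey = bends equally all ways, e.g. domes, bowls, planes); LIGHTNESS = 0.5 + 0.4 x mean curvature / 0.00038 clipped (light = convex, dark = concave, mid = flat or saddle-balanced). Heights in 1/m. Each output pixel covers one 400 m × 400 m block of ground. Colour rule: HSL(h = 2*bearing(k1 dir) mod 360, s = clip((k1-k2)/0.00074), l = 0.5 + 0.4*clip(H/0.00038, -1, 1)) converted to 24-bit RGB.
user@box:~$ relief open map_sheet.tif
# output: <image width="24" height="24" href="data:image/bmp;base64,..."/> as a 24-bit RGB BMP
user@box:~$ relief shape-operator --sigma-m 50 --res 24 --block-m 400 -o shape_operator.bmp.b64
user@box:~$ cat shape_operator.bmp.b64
<image width="24" height="24" href="data:image/bmp;base64,Qk32BgAAAAAAADYAAAAoAAAAGAAAABgAAAABABgAAAAAAMAGAAATCwAAEwsAAAAAAAAAAAAAs5vQiWC+sHCdrJd7nZ9zZY2AfaOgSDGBNFZ1hFWiw4t9s8KClMOUdH6uanyvmGGyfi+PV2t9Q1N36fLFxdy6TRiUTUN2qsWRi3o3fWFSnlpWvaVhrpZYbKRHO3hSWj12Q01zQ2Nzv6GK1N2qoaxzgkpMeYpOYC1WjXFjZz6MacqftO2YzJNLXRJidbqGbLaPdY2CaoGLdmCjzqCXq4iGvLqCOoF8LFF9WkuOSk50hrlM1+OSnlZ5nXOCeH6kLTGljY+qNWazkcmR04RGuXAsNWWmncKcVIShhJCBZ6ChPn+52Z7FyYeazb2NXJmrFjdrRkF9dEewr9mmhsyLtViroayHdJefMDSDn2l1VH5UgWZKzaeEv+bOInDHoL6UTEuSiamAZa+VOn+SaEmW/055/9JiLIkxIBAjGl8eGJl/zOKupklqoTxYza9piIZUK0lrjlyhqoWYVYeeqeyZcNWcdiyvwnJcaj9Crbywe5qXP0BrOh42shEb//PMOA5+eh1gXaAmBC8IU3cAb1Yeap1FwsmVrJSoKWKHNWSwwp/HfXWx3PK7OmWKRzpjt3WTnI7RrJyDo2mCXBVYTBE0d8RC8//McQCetDfU1NOtKbDgScHhdrXUe8/LroVnw04rKc9eAJWqc5zcyLvu8NvcuCvRRG2yfMC/dIGvnH1VgB80TA1HXli8zvXU8uVqhRSpXXLd7eHeR7fGLqSjY46Ri1NqnSxHueijit2jDkFKFVEcUH8k42Yh1UFWVZBbaoNWi2ZUaUQsfDFUOVuoc9TC16hg3ZlNUrKdIqS44by+447JQI6OM4R2QTycqK7V5erGtKh2JS1eOmppUGs9d28v0ZUvppRFVlg0iHcnUl6zZ4nNYpTSa0+kyZnX7uDdnn6wL3FMR4koyGleyYunOGB1KFI2a50s6uBrvXRVNzxoPFl3X2CDcm2Us66UuG6Fj0OIq5d4aH+cT6WZR1OZbb/cgsTe6Zef4n7R4WjbUL51QKuB1CY7exYZVFgfPaYOjewUmLZgVn64K0SOW3KGYpWYpIqMtWOoqHS3obirfn+YZolsN35bRp80Si4/5cV3bNrLmYHy9tXuOx2v4gzB5aTwy8XxpdDfa+WARdSOPEqJSTB8bHSBYINzbIlobm+cp4e5vKWpimyGnXmIap2dWJKBMlVw0fR3fawiEyMR/I0/VA+UepfXv9jkorz06dH65trxl2PBMC1WOURcaIBybomEbo+IZ4Fpc3xXy7dgaoSIg5yCk4FzY35+OU166ptg57oSFVhZxdZqMLOwI8yTwbOIT6Jaj65I9HJTzRJBeiZfP2RDQX9JVIxVUZB7j1OamExW0M1ed26ZmHiOnXWFbI11NE9nulOL+93QGKKiJa6h32BsJ2cibKshioxBbWM2xDEVzVVanESwoWd5Q5ZUP6BlSX5dJiljwHqDusunb3+Cd5GWj32ir3apSFCgMMDQ9t7V126KDU1Nz02l2KCYYMCuilSThGF5k56BtYuXnEu/saPMoqvUb0KOS5NJCD1tvciUxcKceYqNcYJ1a3Z1k3l8ba6oNrWteL93+9DpT2rrDV+h8OLWVGCmfEWTm4GeoJSJl3Z3cH2akLWPnhhx4GAxVsZXAENOQLyy1L2bhGqHiXt0aYGOfqmgg6qlWX5/O5ssXtc44oHaJxOk19mOsTKNdVSEdph3oIKbq4eeeYqXk09XhAp65/XWl5fAIn6QAIF92tDCgmSEhquVYLfAfKy5iGqvmHC8waaZYcxWRhsdcV0koHgpgzstlYhLcI9LcIFMkGJAjTUIOCMKIbI4y/Kvm0ZtsTwtAzAJFToAarZ+e7qbaY6EVXtXVYVoVYKgz8uz0mTFoQaFfLxugEJ6pn5thq6EepiUe22ChRJ8/02DluS3V/+ssHc7pxhEkNF2jGnZRym9lsaRcn1XfmJHeHFBYnkvO2kkcb0WWhNbzGanwmZ+d0qRq7yco411jlJJdE1MGCOe2PHz79vwz3SkMiBO24+znOW+LlOuhmDRunwveEI2hXNViGJQf6xRTp17e7VhEgwuulcavsQ2T6iot5GGrEyRwpSrZMvkGZP/kqXP0oyV9Gm3aE7EWu+Nz4WnUTZ/TmtcmpsuX5tHVnt1oYJxkMt/RJqEbZhkBgNWpK3b29XmTm2ubHOaiYy7utSyZryfJU1bQZdvupDE5Hnr8s/ji9GijUWEnS6ZhVlRz9HsmKzgTGXbmqrGyMq3WmqjaYSIEyxWKKQj05kun1Fjb5BpfI9fw8xdm2RFTUFZNXAlQloXV0oh+cxowJp7V0yVYyK00LXa"/>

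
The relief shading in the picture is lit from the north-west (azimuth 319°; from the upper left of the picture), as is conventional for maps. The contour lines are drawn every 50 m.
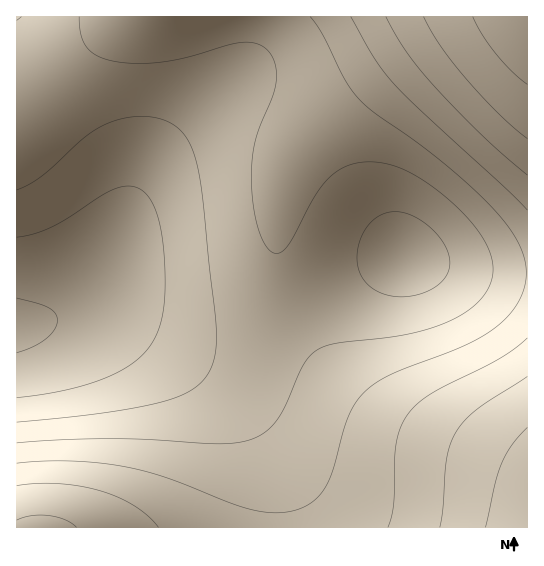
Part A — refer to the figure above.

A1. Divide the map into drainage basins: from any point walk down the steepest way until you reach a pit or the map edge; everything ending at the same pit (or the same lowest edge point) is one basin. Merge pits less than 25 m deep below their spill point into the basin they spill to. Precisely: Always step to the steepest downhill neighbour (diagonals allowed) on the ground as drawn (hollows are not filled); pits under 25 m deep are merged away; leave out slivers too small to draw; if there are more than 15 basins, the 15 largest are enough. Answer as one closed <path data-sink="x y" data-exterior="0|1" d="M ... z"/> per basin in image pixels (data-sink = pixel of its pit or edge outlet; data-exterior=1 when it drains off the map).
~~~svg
<path data-sink="17 326" data-exterior="1" d="M474 16l-351 0-41 37-66 49 1 426 511-1 0-50-3-4-50-21-53-19-35-16-26-17-32-30-26-36-14-25-6-19-6-25-1-24 4-46 7-26 13-23 37-35 66-54 43-28z"/><path data-sink="403 257" data-exterior="0" d="M527 16l-52 0-8 3-21 10-33 22-76 60-37 35-13 23-8 34-3 38 1 24 6 25 16 37 24 35 30 31 21 16 29 16 99 38 25 13z"/><path data-sink="17 17" data-exterior="1" d="M122 16l-105 0-1 85 6-2 40-30 39-32z"/>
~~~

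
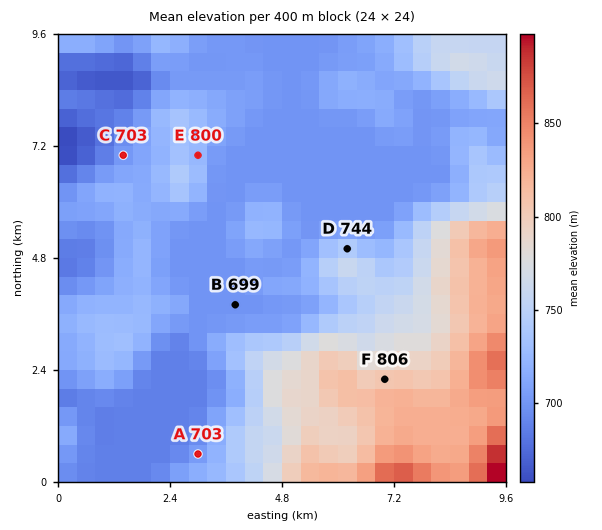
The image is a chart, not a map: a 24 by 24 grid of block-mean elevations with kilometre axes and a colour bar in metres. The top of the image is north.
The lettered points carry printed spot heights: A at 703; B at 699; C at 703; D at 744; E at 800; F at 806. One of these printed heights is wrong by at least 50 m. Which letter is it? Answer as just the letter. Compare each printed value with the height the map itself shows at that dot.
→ E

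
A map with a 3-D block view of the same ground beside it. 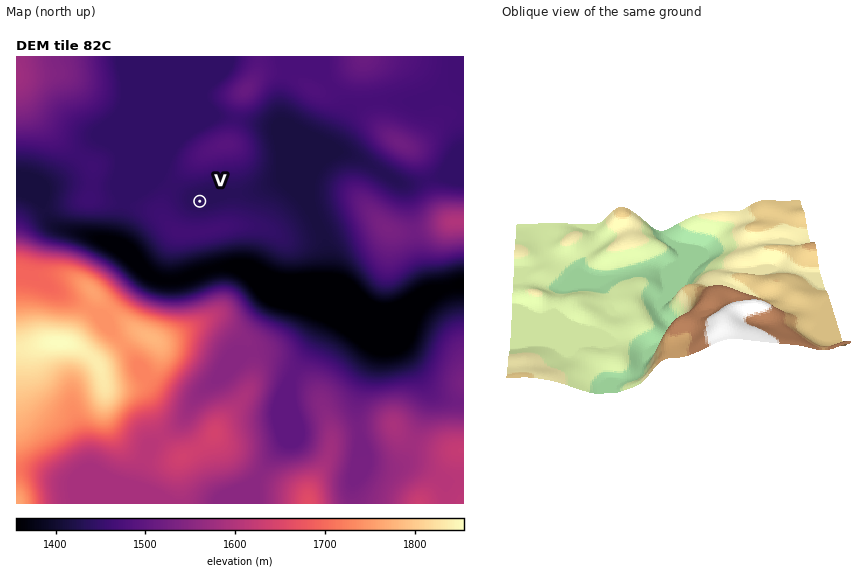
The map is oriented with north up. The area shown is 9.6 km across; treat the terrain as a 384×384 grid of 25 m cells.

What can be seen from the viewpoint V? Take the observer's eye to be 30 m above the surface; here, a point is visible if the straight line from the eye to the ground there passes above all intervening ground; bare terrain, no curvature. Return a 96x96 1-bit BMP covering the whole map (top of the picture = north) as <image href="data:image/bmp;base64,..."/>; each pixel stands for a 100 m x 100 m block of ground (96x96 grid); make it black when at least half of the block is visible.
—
<image width="96" height="96" href="data:image/bmp;base64,Qk2+BAAAAAAAAD4AAAAoAAAAYAAAAGAAAAABAAEAAAAAAIAEAAATCwAAEwsAAAIAAAAAAAAA////AAAAAAAAAAAAAAAAAAAAfgAAAAAAAAAAAAAAfwAAAAAAAAAAAwAAfwAAAAAAAAAAAQAAf4AAAAAAAAAAAAAA/wAAAAAAAAAAAAAA/AAAAAAAAAAAAAAA4AAAAAAAAAAAAAABgAAAAAAAAAAAAAABgAAAAAAAAAAAAAADACAAAAAAAAAAAAADAHAAAAAAAAAAAAAHAHgAAAAAAAAAABAGAP8AAAAAAAAAADAOAP8AAAAAAAAAADAOAP8AAAAAAAAAADAfAf8AAAAAAAAAADg/Af8AAAAAAAAAADg/gf8AAAAAAAAAAHA/w/8AAAAAAAAAAGB/8/8AAAAAAAAAAMB///8AAAAAAAAAAMD///8AAAAAAAAAAcD///4AAAAAAAAAAeH///4AAAAAAAAAAf////4AAAAAAAAAAf////4AAAAAAAAAA/////8AAAAAAAAAA/+AP/8AAAAAAAAAA/8AB/8AAAAAAAAAA/wAA/8AAAAAAAAAA/gAAf8AAAAAAAAAA+AAAf8AAAAAAAAAB4AAAP8AAAAAAAAABgAAAP8AAAAAAAAB/AAAAP8AAAAAAAAP+AAAAH8AAAAD8AA/8AAAAH8AAAAP+AB/wAAAAH8AAAB//gB/AAAAAD8AAAD//4B8AAAAAD8AAAH//8DwAAAAAAAAAAP///HgAAAAAAAAAAf////AAAAAAAAAAA////+AAAAAAAAAAD/4A/8AAAAAAAAAAH/gAH4AAAAAAAAAAP/AAAgAAAAEAAAAAf8AAAAAAAAMAAAAA/4AAAAAAAAeAAAAD/wAAAAAAAA+AAAAP/gAAAAAAAA+AAA///AAAAAAAAB+AAD//+AAAAAAAAD+AAD//4AAAAAAAAH+AAD//gAAAAAAAAH+AAD/8AAAAAAAAAP+AAD/gAAAAAAAAAf+AAD8AAAAAAAAAAf+ADD4AAAAP8AAAA/+AHjwAAAAf/wOAB/+AHjwAAAA///+AD/8APjgAAAB///+AH/4AHwAAIAD////AP/4AHwAAfAD////Af/wADgAAfwD////B//gABAAAf4D////n//gAAAAAP+D///////AAAAAAP/x//////+AAAAAAP/8//////+AAAAAAP/+///h//8AAAAAAP/+f//g//8AAAAAAP//H//Af/8ADgAAAP//D//AP/8B/AAAAP/+B//AH////AAAAH/+Af+AD///+AAH/3/+AH8AB///8AD////+AAwAA///4AD////8AAAAAf//wAD////8AAAAAP//gAD////8AAAAAP//AAD////4AAAAAP/+AAD////4AAAAAP/8AAD////4AAAAAP/4AAD////wAAAAAP/wAAD////wAAAAAf/gAAD////wAAAAAf/gAAD////gAAAAA//wAAD////gAAAAA8P8AAD////gAAAAAwP/gAD////AAAAAAAf/4AB////AAAAAAAf/+AB////AAAAAAAf/gAA/P/+AAAAAAAf8AAA+H/+AAAAAAA/wAAA8H/+AAAAAAA/gAAB8H/8AAAAAAAfAAAA="/>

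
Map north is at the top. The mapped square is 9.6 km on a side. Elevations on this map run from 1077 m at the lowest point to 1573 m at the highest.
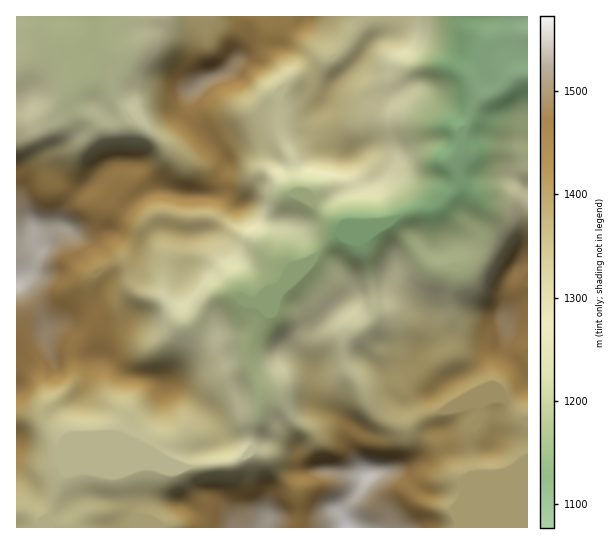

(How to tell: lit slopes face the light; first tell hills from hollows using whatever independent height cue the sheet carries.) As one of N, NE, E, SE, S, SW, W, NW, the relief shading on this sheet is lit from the S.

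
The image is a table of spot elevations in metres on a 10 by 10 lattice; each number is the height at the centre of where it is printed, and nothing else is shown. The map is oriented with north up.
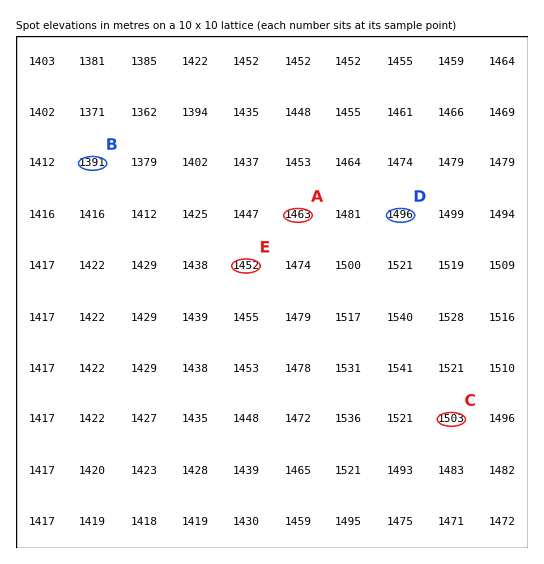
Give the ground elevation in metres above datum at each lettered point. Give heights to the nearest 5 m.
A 1465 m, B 1390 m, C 1505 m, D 1495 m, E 1450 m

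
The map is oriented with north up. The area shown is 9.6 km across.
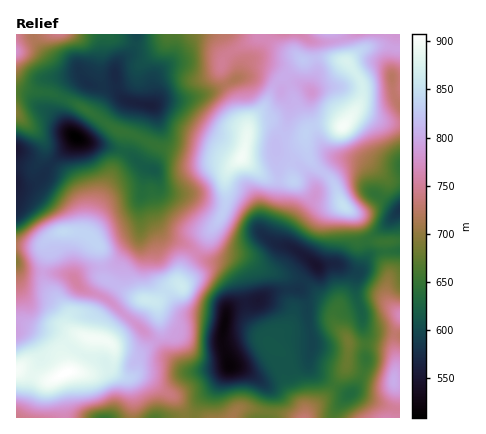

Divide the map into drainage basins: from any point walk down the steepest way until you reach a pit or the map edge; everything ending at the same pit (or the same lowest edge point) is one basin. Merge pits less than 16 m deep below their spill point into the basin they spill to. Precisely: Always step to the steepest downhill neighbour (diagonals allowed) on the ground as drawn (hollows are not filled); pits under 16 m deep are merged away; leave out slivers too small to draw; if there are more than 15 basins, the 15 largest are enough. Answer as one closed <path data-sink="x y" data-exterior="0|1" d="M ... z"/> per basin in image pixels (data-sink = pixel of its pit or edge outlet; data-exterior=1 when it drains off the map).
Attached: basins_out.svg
<path data-sink="230 366" data-exterior="0" d="M210 231l-6 11-20 24-5 14 1 4-8 2-17 16 5 18 0 14-2 4-18 15-24-3-2-3 0 9-3 10 1 5 12 6 18-1 6 3 28 19 6 10 2 10 122 0 2-6 21-18 17-28 6 4 26 10 22 2 0-141-14 1 0 16 3 10-2 30 3 6 6 6-10-7-8-1-28 10-7 4-2 6 3 11-10-11 1-16-25-20-8-6-38-10-20-13-20-4-10-9z"/><path data-sink="76 138" data-exterior="0" d="M16 82l0 32 24 22 5 8 3 16 16 12 12 14 7 18 1 20-2 8 6 3 12 13 3 30 33 20 22 3 14-15 8-2-1-4 5-14 17-20 19-28 6-14 0-30 8-10-42-7-36-11-20-10-22-7-24-17-22-12-18-7-20-3z"/><path data-sink="150 106" data-exterior="0" d="M260 34l-218 0-20 6-5 4-1 38 14 8 20 3 18 7 22 12 24 17 22 7 20 10 36 11 40 7 6-3 5-7 4-16 0-10-9-14-4-18-11-20-2-10 7-12 32-17z"/><path data-sink="316 266" data-exterior="0" d="M306 143l-1 5-13 14 0 19-24-3-26-21-6 5-10 12 0 30-6 14-9 14 0 4 3 8 10 9 20 4 20 13 32 8 10 5 29 23-1 16 8 10-1-10 5-8 32-12 13 4-4-8 2-30-3-10 0-16-14-2-13-22-17-14-9-22-24-24z"/><path data-sink="76 280" data-exterior="0" d="M80 232l-20 0-14 8 1 16-4 14 2 14 22 28 0 14 5 5 16 7 16 2 12 10 24 3 10-8 10-11-3-30-5-3-16-3-30-18-3-2-5-34-10-9z"/><path data-sink="312 92" data-exterior="0" d="M328 58l-24 2-24 19-6 7-11 22-14 14-1 6 12-4 10 0 14 11 14 4 6-2 3-7 7-4 14-2 16 2 16-24 3-12-1-6-14-22z"/><path data-sink="16 150" data-exterior="1" d="M16 115l0 131 22 1 16-13 6-2 22 1 2-9-1-20-7-18-12-14-16-12-3-16-5-8z"/><path data-sink="104 418" data-exterior="1" d="M110 367l-16 6-26-1-12 6 7 26 1 14 68 0 1-22-3-14-2-4-14-6z"/><path data-sink="350 394" data-exterior="0" d="M346 366l-17 28-21 18-2 6 94 0 0-35-22-3-26-10z"/><path data-sink="16 262" data-exterior="1" d="M44 242l-6 5-22-1 0 74 22 9 38 5-8-6-1-16-22-28-2-14 4-22z"/><path data-sink="392 78" data-exterior="0" d="M388 46l-22 2-18 14 11 16 4 10-3 14-6 10 6 0 24 10 16 1 0-75z"/><path data-sink="16 418" data-exterior="1" d="M22 370l-6 0 0 48 48 0-1-14-7-26-12 2z"/><path data-sink="400 210" data-exterior="1" d="M384 175l2 9-7 14-11 11-10 4-5-1 6 6 13 22 4 2 24-1 0-61-10 0z"/><path data-sink="154 418" data-exterior="1" d="M142 376l-14 2 5 18-1 22 52 0-2-10-8-11z"/>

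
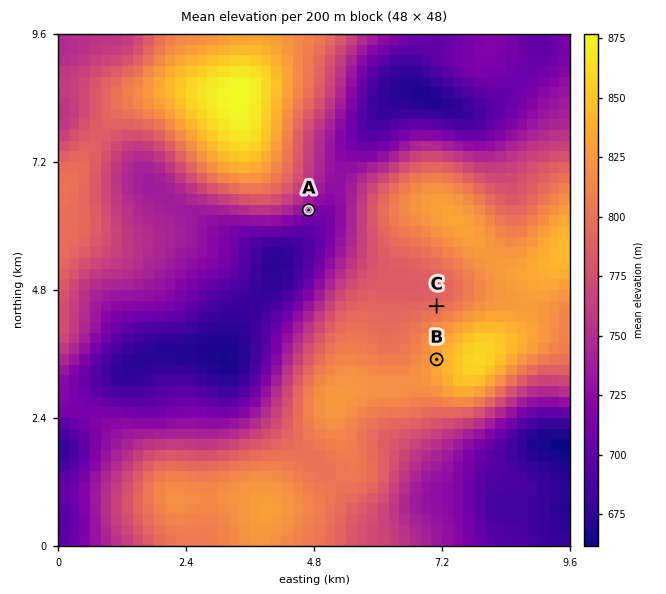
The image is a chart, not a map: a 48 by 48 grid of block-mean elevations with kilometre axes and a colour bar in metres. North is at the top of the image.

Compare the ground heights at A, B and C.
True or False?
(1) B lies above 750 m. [True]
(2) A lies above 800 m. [False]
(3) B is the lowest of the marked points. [False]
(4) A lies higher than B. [False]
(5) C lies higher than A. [True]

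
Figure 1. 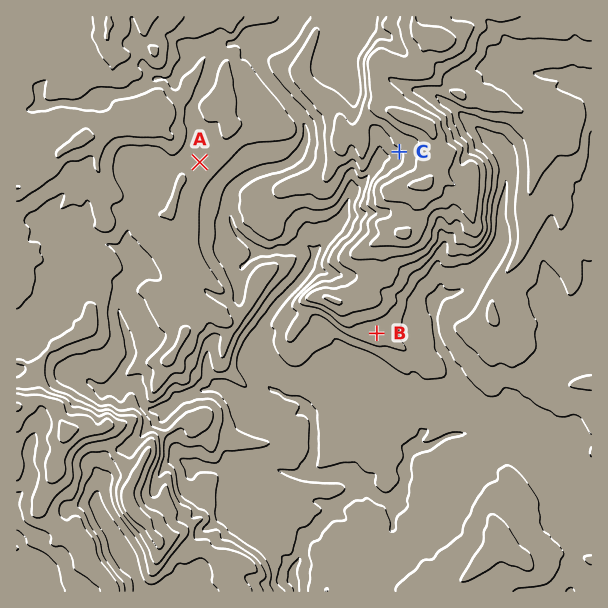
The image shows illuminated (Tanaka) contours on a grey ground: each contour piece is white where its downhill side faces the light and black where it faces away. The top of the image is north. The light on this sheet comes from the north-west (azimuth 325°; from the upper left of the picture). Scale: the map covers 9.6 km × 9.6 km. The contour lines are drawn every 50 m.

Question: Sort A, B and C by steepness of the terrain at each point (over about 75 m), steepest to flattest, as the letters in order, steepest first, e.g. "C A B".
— C B A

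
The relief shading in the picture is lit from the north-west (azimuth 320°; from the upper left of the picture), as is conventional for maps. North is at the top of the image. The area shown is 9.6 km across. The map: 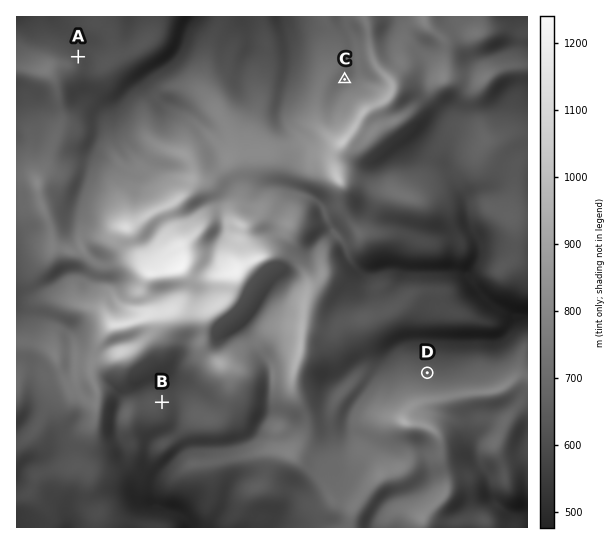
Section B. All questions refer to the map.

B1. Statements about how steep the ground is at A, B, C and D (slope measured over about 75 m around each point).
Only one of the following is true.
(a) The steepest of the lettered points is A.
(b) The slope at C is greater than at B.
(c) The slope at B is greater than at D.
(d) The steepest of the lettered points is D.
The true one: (a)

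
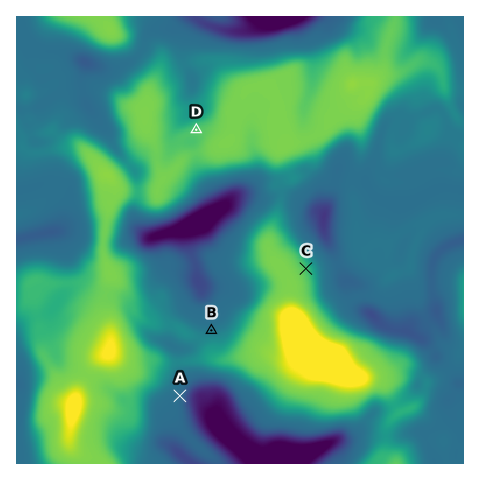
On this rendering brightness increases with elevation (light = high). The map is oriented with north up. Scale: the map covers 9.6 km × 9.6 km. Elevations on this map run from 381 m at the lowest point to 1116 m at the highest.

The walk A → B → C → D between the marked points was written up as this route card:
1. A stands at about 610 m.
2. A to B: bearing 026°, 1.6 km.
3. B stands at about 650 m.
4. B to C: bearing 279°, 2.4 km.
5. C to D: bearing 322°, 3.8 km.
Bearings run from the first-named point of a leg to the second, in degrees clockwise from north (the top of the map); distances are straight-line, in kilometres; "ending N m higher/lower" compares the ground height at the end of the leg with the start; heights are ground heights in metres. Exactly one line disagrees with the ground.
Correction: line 4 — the bearing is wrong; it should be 057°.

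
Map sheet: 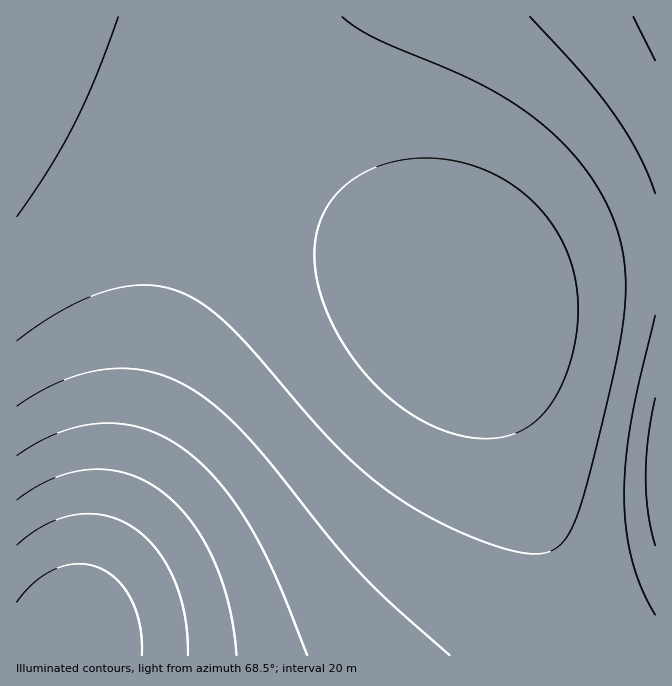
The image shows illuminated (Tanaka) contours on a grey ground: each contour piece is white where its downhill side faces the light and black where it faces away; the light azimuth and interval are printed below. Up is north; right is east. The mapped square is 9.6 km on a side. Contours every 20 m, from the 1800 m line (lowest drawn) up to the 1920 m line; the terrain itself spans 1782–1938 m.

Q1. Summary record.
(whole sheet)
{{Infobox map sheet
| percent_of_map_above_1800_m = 83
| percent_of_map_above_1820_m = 47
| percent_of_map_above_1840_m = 24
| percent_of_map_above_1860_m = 13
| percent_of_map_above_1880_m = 8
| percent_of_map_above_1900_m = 5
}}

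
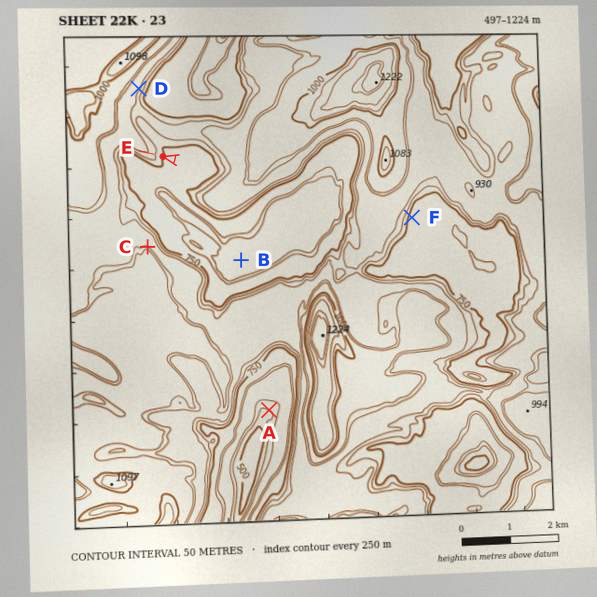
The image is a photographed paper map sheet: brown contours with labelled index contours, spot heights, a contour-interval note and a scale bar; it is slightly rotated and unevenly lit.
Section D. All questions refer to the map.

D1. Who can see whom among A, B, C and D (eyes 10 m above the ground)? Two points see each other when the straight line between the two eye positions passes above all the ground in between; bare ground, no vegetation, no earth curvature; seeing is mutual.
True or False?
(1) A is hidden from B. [True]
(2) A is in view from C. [False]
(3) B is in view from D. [False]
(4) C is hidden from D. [False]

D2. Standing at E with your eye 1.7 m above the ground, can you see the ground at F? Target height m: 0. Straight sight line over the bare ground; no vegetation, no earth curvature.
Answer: no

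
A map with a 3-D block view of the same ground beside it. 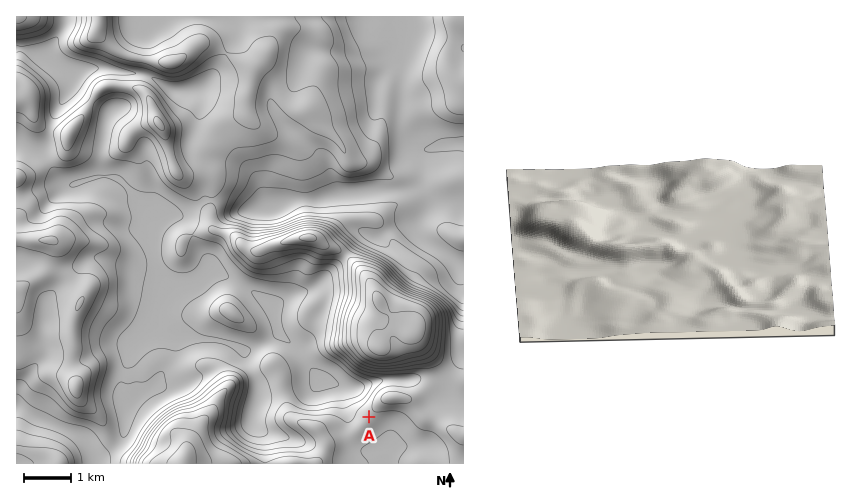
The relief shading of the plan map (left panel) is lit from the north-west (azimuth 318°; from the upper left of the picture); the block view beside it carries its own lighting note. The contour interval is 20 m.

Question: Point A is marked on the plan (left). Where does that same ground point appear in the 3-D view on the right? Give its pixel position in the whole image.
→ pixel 575 186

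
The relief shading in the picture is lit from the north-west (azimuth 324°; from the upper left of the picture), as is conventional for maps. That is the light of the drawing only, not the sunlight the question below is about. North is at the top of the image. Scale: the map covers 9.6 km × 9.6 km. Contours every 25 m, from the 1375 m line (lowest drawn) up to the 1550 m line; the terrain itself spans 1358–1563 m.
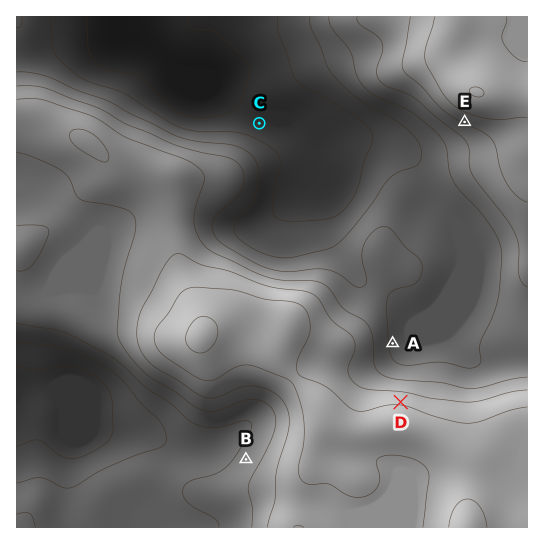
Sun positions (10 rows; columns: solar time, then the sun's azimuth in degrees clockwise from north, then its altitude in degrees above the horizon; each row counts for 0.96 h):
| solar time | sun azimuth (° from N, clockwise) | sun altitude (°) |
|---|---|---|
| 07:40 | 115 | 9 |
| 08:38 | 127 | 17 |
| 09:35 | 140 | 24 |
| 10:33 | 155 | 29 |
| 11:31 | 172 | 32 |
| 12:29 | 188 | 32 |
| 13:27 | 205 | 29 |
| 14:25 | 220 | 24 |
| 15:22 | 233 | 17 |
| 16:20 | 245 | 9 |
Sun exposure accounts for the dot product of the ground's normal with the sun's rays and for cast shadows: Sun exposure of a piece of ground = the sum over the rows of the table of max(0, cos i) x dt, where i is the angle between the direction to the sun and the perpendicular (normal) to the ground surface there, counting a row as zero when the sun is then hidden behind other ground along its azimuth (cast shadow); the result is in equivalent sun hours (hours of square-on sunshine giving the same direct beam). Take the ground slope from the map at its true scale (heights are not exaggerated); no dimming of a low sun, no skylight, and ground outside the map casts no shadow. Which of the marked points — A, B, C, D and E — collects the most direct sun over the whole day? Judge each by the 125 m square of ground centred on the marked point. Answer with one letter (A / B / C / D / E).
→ E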